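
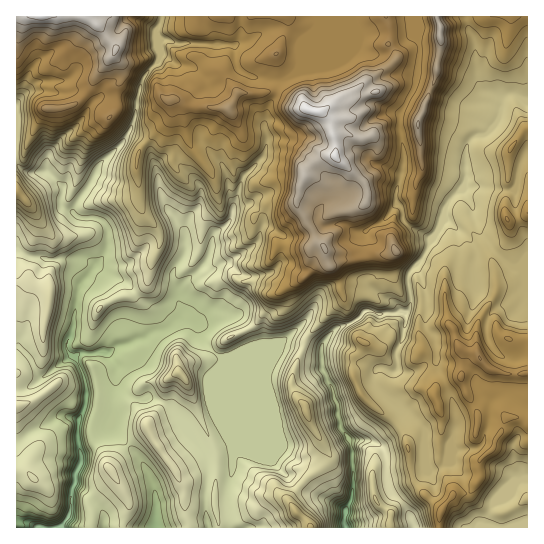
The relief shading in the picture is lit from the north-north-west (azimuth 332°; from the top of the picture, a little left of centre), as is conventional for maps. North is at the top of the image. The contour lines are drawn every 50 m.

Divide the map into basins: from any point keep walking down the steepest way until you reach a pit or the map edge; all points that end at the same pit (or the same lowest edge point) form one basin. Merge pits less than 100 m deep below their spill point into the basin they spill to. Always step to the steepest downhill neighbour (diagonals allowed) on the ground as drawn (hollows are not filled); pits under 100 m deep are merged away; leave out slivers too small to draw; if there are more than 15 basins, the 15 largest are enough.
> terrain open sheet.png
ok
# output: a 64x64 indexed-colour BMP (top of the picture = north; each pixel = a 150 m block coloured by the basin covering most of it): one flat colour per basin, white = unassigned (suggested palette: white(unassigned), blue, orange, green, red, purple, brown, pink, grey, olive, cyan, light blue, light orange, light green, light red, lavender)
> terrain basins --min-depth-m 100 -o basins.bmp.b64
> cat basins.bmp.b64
<image width="64" height="64" href="data:image/bmp;base64,Qk12CAAAAAAAAHYAAAAoAAAAQAAAAEAAAAABAAQAAAAAAAAIAAATCwAAEwsAABAAAAAAAAAA////ALR3HwAOf/8ALKAsACgn1gC9Z5QAS1aMAMJ34wB/f38AIr28AM++FwDox64AeLv/AIrfmACWmP8A1bDFABERERERERREREREERERERERERIiIiIiIREREzMzMzMzEREREREREUREREERERERERERIiIiIiIhERETMzMzMzMRERERERERREREQRERERERERIiIiIiIhERERMzMzMzMxERERERERFERERBERERERERIiIiIiIhERERETMzMzMzEREREREREUREREERERERERESIiIiIiERERERERMzMzMREREREREUREREQREREREREREiIiIiIREREREREzMzMxEREREREUREREQRERERERERERIiIiIhERERERERMzMzERERERERRERERBERERERERERESIiIiIiEREREREzMzMRERERERFERERBEREREREREREREiIiIiIhERERETMzMxERERERERRERBERERERERERERESIiIiIiEREREREzMzEREREREREUREERERERERERERESIiIiIiIRERERERMzMRERERERERFEERERERERERERERIiIiIiIhEREREREzMxERERERERERERERERERERERERIiIiIiIhERERERERMzEREREREREREREREREREREREREiIiIiIhEREREREREzMREREREREREREREREREREREREiIiIiIhERERERERERERERERERERERERERERERERERESIiIiIRERERERERERERERERERERERERERERERERERESIiIiIRERERERERERERERERERERERERERERERERERERIiIiIhEREREREREREREREREREREREREREREREREREREiIiIhERERERERERERERERERERERERERERERERERERESIiIiERERERERERERERERERERERERERERERERERERERIiIiIREREREREREREREREREREREREREREREREREREREiIiIhERERERERERERERERERERERERERERERERERERERIiIiIREREREREREREREREREREREREREREREREREREREiIiIhERERERERERERERERERERERERERERERERERERERIiIiERERERERERERERERERERERERERERERERERERERESIiEREREREREREREREREREREREREREREREREREREREREiIRERERERERERERERERERERERERERERERERERERERERIRERERERERERERERERERERERERERERERERERERERERERERERERERERERERERERERERERERERERERERERERERERERERERERERERERERERERERERERERERERERERERERERERERERERERERERERERERERERERERERERERERERERERERERERERERERERERERERERERERERERERERERERERERERERERERERERERERERERERERERERERERERERERERERERERERERERERERERERERERERERERERERERERERERERERERERERERERERERERERERERERERERERERERERERERERERERERERERERERERERERERERERERERERERERERERERERERERERERERERERERERERERERERERERERERERERERERERERERERERERERERERERERERERERERERERERERERERERERERERERERERERERERERERERERERERERERERERERERERERERERERERERERERERERERERERERERERERERERERERERERERERERERERERERERERERERERERERERERERERERERERERERERERERERERERERERERERERERERERERERERERERERERERERERERERERERERERERERERERERERERERERERERERERERERERERERERERERERERERERERERERERERERERERERERERERERERERERERERERERERERERERERERERERERERERERERERERERERERERERERERERERERERERERERERERERERERERERERERERERERERERERERERERERERERERERERERERERERERERERERERERERERERERERERERERERERERERERERERERERERERERERERERERERERERERERERERERERERERERERERERERERERERERERERERERERERERERERERERERERERERERERERERERERERERERERERERERERERERERERERERERERERERERERERERERERERERERERERERERERERERERERERERERERERERERERERERERERERERERERERERERERERERERERERERERERERERERERERERERERERERERERERERERERERERERERERERERERERERERERERERERERERERERERERERERERERERERERERERERERERERERERERERERERERERERERERERERERERERERERERERERERERERERERERERERERERERERERERERERERERERERERERERERERERERERERERERERERERERERERERERERERERERERERERERERERERERERERERERERERERERERERERERERERERERERERERERERERERERERERERERERERERERERERERERERERERERERERERERERERERERERERERERERERERERERERERERERERERERERERERERERERERERERERERERERERERERERERERER"/>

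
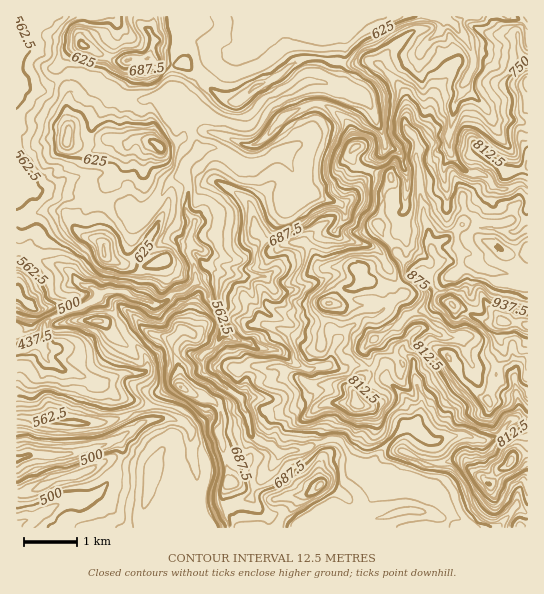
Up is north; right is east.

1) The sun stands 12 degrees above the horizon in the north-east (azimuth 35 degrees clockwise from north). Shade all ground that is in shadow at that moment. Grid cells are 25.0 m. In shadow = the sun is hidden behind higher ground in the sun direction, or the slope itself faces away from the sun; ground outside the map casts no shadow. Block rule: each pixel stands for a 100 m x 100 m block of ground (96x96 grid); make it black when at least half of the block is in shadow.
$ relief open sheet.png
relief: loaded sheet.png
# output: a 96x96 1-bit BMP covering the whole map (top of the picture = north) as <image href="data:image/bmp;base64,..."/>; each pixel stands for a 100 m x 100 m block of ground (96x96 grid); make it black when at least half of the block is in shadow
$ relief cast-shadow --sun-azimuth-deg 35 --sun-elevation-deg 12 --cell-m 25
<image width="96" height="96" href="data:image/bmp;base64,Qk2+BAAAAAAAAD4AAAAoAAAAYAAAAGAAAAABAAEAAAAAAIAEAAATCwAAEwsAAAIAAAAAAAAA////AAAAAAAAAAAAPwAAAAAAP8AAAAAAPwAAAAAAf8AAAAAAPgAAAAAAf8AAAAAAHgAAAAAAf8AAAAAAHAAAAAAA/8AAAAAAHAAAAAAA/8AAAAAAHAAAAAAA/4AAAAAAPAAAAAAA/4AAAAAAPgAAAAAA/wAAAAAAPgAAAAAf/AAAAAAAfgAAAAB/+AAAAAAAfgAAAAP/8AAAAAAAfgAAAAPgAAAAAAAAfgAAAAOAAAAAAAAAfABAAAAAAAA/+AAAfABAHAAAAAB//wAA/AYQfgAAP4B//4AD+AwcfgAAf8AwA4D/+AgOf8AAf8AAAAH/8BgPf+AAf4AAAAD/+BgCf+AAf4AAAAD//BgAf8AAeB8AAAB/6BgAPgAAfwMAAAB/wAAAAAAA/wMAAAA/gHgAAAAD/AIAAAA/AfwAAAAL+AIAAAA8A9gAAAED8AIAAAB4D8AAAAAf4AIAAAD4H4AAAAAf4AAAAA/wHgAAAAA/wAAAAA/wEAAGAAA/gAAAAAP4AAAEAcA/gAAAAAP4AAAIAYA/AAAAAAP48Af4ABA8AADAfgfwAH/gAAAAAwDH/wfAA/wAAAAAH4bH/weAA+wAAAAH//f//w4AA8AAAAAP//L8PAwAA4AAAAAP/gD/ABgAAwABwAAPyAD/wBAABgAB4AAHwADA8ABABgAAwAADgAAAFwHwDAAAAAAAAAAAA//4DAAAAAB4AAAAD//uGAAAAAD8AAAAH//jGABAAAH4AAAAH//AYAAAAAHwAAAAP/wAcAwAAAHAAAAAP/AAcAAAAAOAAAAAP4AAYAAAAAcAAAAAPwAAQAAAAAcAAAAAfwAAAAAAAA4AAAAAfgAAMAAAAHwAAAAAfAAAYAAAA/gAAAAAIAAAQAAAB/AAAAAAAAAAAAAAAAAAAAAAAAAAAAAAAEAAAAAAAAAAAAAAAAAAAAAAAAAAAAAAAAAAAAAAAAAAAAAAAAAAAAAAAAAAAAAAAAAAAAAAAAAAAAAAGGAAAAAAAAAAAAAA+GAAAAAAAAAAAAAA+AAAAAAAAAAAAAAAcABgAHAAAAAAAAAAeABgAMAAAAAAAAAAcABgC8AAAAAAAAAAMADgH4AAAAAgAAAAAADgOAAAAABwAAAAAADAMAAAAAAgAHgAAA/AYAAAAAAAAOAAAA/AAAQAAAAAAAAAAA/AAAAAAAAAAAAAAA/AAAAAAAAAAAAAAA+AAAAAAAAAAAAAAA8AAAAAAAAAAAAAEA4AAAAAAAAAAYAAIA4AAAAAAAAAA4AAAAwAAAAAAAAABgAAABwAAAAAAAAAAAAAADwAAAAAAAAAAAAAAP4AAAAAAEeAAAAAAfwAAAAAAP+AAAAAA/wAAAAAAP9AAAAAA/gAAAAAD/4AAAAAA/AAAAAAP/gAAAAAAcAAAAAAf4AAAAAAAAAAAAAAfgAAAAAAAAAAAAAAOAAAAAAAAAAAAAAAAAAAAAAAAAAAAAAAAAAAAAAAAAAAAAAAAAEAAAAAAAAADgAAAAIAAAAAAAAADAAAAAAAAAAAAAAAAAAAAAAAAAAAAAAAAAA="/>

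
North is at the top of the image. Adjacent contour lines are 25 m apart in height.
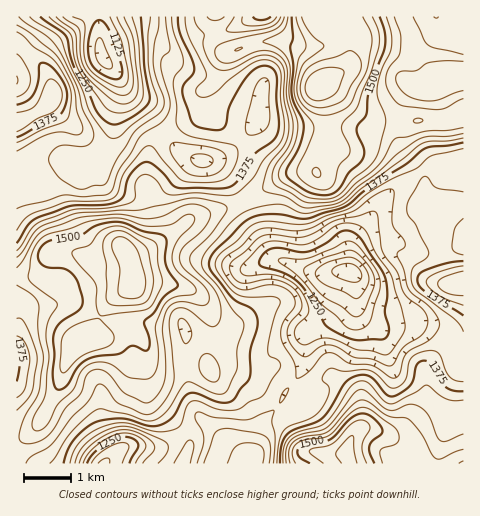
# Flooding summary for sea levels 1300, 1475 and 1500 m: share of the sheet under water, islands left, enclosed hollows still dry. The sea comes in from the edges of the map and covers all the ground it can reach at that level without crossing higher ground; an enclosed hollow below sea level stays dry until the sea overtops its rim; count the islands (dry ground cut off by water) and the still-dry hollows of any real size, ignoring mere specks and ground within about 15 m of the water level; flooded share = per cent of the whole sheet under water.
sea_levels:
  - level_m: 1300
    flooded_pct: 9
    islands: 0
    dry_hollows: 1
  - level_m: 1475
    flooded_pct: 80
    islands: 1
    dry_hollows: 0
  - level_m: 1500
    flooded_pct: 86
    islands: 1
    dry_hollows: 0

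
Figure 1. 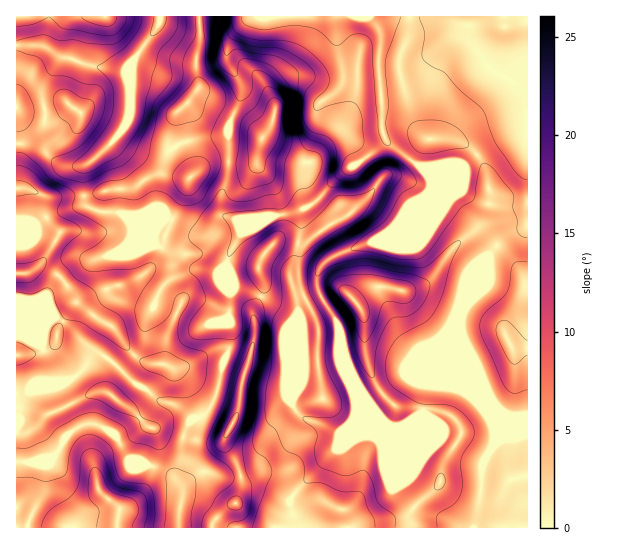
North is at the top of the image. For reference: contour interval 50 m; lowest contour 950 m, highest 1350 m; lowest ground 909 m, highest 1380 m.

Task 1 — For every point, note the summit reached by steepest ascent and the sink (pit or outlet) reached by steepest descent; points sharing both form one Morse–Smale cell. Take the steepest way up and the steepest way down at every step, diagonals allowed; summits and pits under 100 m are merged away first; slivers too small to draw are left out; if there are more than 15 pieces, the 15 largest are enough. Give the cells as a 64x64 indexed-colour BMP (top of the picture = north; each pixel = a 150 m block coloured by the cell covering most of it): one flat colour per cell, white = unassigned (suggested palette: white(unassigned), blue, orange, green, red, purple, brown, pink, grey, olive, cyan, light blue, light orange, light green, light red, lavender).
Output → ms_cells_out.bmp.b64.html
<image width="64" height="64" href="data:image/bmp;base64,Qk12CAAAAAAAAHYAAAAoAAAAQAAAAEAAAAABAAQAAAAAAAAIAAATCwAAEwsAABAAAAAAAAAA////ALR3HwAOf/8ALKAsACgn1gC9Z5QAS1aMAMJ34wB/f38AIr28AM++FwDox64AeLv/AIrfmACWmP8A1bDFAIiIiIiIiIiIiIhEREREREREQiIiIiIiIiIiIiIiIiIiiIiIiIiIiIiIiERERERERERCIiIiIiIiIiIiIiIiIiKIiIiIiIiIiIiIhERERERERCIiIiIiIiIiIiIiIiIiIoiIiIiIiIiIiIiEREREREREIiIiIiIiIiIiIiIiIiIiiIiIiIiIiIiIiIRERERERERCIiIiIiIiIiIiIiIiIiKIiIiIiIiIiIiIREREREREREQiIiIiIiIiIiIiIiIiIoiIiIiIiIiIiIhEREREREREREIiIiIiIiIiIiIiIiIiiIiIiIiIiIiIEURERERERERERCIiIiIiIiIiIiIiIiIRGIiIiIiIERERFEREREREREREQiIiIiIiIiIiIiIiIhERGIiIiIgREREUREREREREREREIiIiIiIiIiIiIiIiERERiIiIgRERERRERERERERERERCIiIiIiIiIiIiIiIRERGIiIgRERERFERERERERERERERCIiIiIiIiIiIiIhERERGIgREREREURERERERERERBEURCIiIiIiIiIiIiERERERERERERERFEREREREREQREREREzMyIiIiIiIiIRERERERERERERERFEREREREEREREREzMzMiIiIiIiIhEREREREREREREREUREREREQREREREzMzMyIiIiMiIiERERERERERERERERFERERERBERERETMzMzIiIiMyIiIREREREREREREREREUREREREERERETMzMzMiIjMyIiIhERERERERERERERERREREREQRERETMzMzMzMzMzIiIiEREREREREREREREREURERERBERERMzMzMzMzMzIiIiIRERERERERERERERERREREREERERMzMzMzMzMzMiIiIhERERERERERERERERFEREREQREREzMzMzMzMzMyIiIiERERERERERERERERERRERERBERETMzMzMzMzMyIiIiIRERERERERERERERERFEREREERERMzMzMzMzMzIiIiIhEREREREREREREREREUREREQRERMzMzMzMzMzMiIiIiERERERERERERERERERRERERBEREzMzMzMzMzMyIiIiIRERERERERERERERERFEREREERETMzMzMzMzMzIiIiIhEREREREREREREREREUREREERETMzMzMzMzMzMiIiIiERERERERERERERERERREQRERETMzMzMzMzMzMzIiIiIRERERERERERERERERFEERERERMzMzMzMzMzMzMiIiIhEREREREREREREREREREREREREzMzMzMzMzMzMzIiIiERERERERERERERERERERERERETMzMzMzMzMzMzMiIiIRERERERERERERERERERERERERMzMzMzMzMzMzMyIiIhERERERERERERERERERERERERETMzMzMzMzMzMzMiIiERERERERERERERERERERERERERETMzMzMzMzMzMyIiIRERERERERERERERERERERERERERERMzMzMzMzMzMiIhERERERERERERERERERERERERERERERMzMzMzMzMzMiERERERERERF3ERF3cRERERERERERERETMzMzMzMzMzMRERERERERF3dxd3d3EREREREREREREREzMzMzMzMzMxEREREREXd3d3d3d3dVVVVVURERERERERMzMzMzMzMzERERERd3d3d3d3d3d1VVVVVVURERERERETMzMzMxEREREWZhF3d3d3d3d3d3VVVVVVVVEREREREREzMzMRERERZmZmaZmZl3d3d3d3dVVVVVVVERERERERERMzERERERZmZmZpmZmZl3d3d3d1VVVVVVERERERERERERERERERFmZmZmmZmZmZmZmXd3VVVVVVUREREREREREREREREREWZmZmZpmZmZmZmXd3dVVVVVVRERERERERERERERERERZmZmZmaZmZmZmXd3d3VVVVVVERERERERERERERERERFmZmZmZmmZmZmXd3d3dVVVVVVREREREREREREREREREWZmZmZmZpmZmZd3d3d1VVVVVVERERERERERERERERERZmZmZmZmaZmZl3d3d1VVVVVVURERERERERERERERERFmZmZmZmZmmZmZd3d3dVVVVVVVEREREREREREREREREWZmZmZmZmaZmZl3d3d1VVVVVVURERERERERERERERERZmZmZmZmZpmZmZd3d3dVVVVVVRERERERERERERERERFmZmZmZmZmmZmZmXd3d1VVVVVVEREREREREREREREREWZmZmZmZmaZmZmZd3d3VVVVVVVVERERERERERERERERZmZmZmZmZpmZmZmXd3dVVVVVVVVRERERERERERERERFmZmZmZmZmmZmZmZd3d1VVVVVVVVEREREREREREREREWZmZmZmaqqZmZmZd3d1VVVVVVVVURERERERERERERERZmZmaqqqqqmZmZl3d1VVVVVVVVVRERERERERERERERFmZmqqqqqqqZmZmZd3VVVVVVVVVREREREREREREREREaqqqqqqqqqqmZmZl3d1VVVVVVVVERERERERERERERERqqqqqqqqqqqpmZmXd3VVVVVVVVURERERERERERERERGqqqqqqqqqqqqZmZd3d1VVVVVVVREREREREREREREREaqqqqqqqqqqqpmZl3d3dVVVVVVVERERERERERERERER"/>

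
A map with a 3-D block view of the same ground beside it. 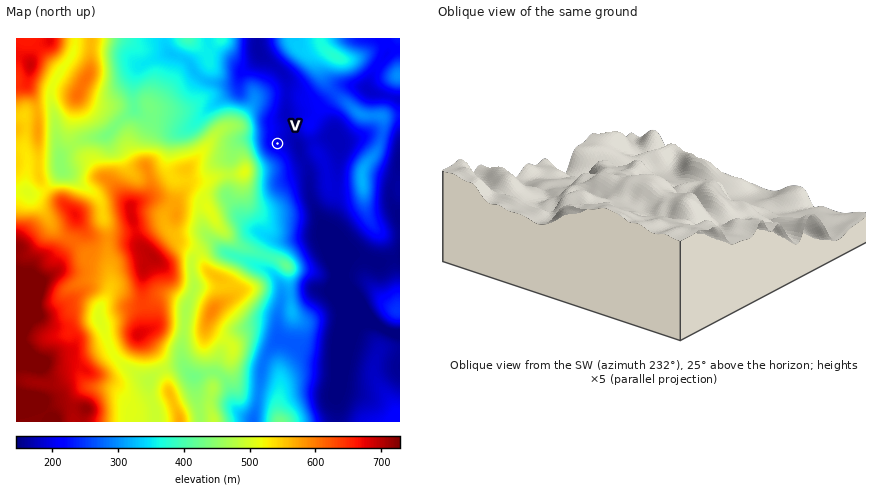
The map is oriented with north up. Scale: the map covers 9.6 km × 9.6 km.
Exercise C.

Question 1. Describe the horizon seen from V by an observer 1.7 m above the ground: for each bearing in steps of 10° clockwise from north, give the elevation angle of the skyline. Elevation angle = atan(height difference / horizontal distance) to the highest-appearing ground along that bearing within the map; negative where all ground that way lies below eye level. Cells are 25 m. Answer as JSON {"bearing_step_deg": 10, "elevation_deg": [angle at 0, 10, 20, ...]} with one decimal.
{"bearing_step_deg": 10, "elevation_deg": [1.6, 3.2, 3.4, 3.9, 3.5, 1.8, 2.3, 2.6, 1.8, 1.8, 2.6, 3.0, 2.5, 0.9, 0.7, 2.0, 3.6, 5.2, 6.7, 8.0, 9.5, 12.0, 15.6, 17.7, 17.8, 17.3, 16.6, 15.5, 14.6, 14.6, 13.9, 10.6, 7.1, 5.3, 4.1, 2.6]}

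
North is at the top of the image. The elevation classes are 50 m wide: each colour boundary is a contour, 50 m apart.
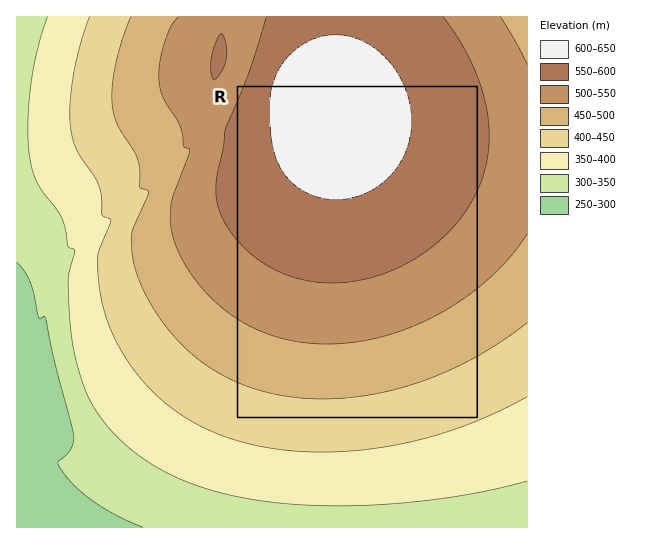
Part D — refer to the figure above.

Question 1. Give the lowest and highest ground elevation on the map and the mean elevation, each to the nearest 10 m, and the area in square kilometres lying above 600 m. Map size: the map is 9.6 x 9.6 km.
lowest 250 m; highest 620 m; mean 460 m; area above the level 6.6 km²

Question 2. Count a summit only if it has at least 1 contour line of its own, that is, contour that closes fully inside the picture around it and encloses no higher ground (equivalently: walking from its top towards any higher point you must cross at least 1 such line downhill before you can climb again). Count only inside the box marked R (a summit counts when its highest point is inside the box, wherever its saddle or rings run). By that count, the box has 1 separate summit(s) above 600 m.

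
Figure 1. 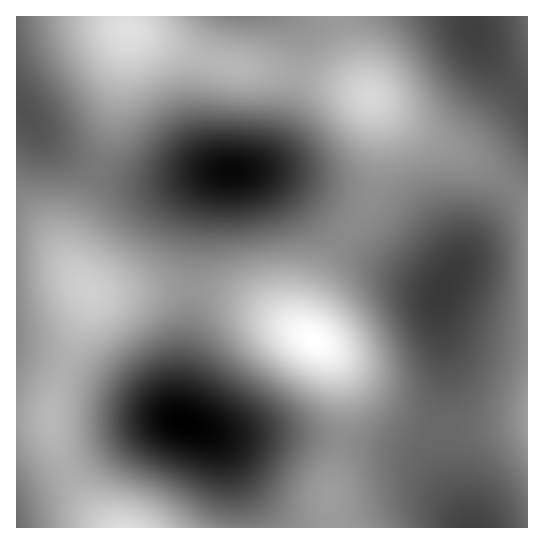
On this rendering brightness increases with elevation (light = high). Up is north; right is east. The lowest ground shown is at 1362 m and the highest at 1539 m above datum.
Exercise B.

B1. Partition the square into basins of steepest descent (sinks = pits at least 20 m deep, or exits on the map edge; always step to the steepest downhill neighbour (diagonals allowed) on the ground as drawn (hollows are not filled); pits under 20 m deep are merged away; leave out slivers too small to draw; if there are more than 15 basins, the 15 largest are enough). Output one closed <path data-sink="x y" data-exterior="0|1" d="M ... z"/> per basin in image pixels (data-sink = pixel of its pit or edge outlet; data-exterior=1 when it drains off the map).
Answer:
<path data-sink="185 423" data-exterior="0" d="M30 249l-14 1 0 167 33 0 3 2 3 23 13 32 20 31 21 22 228 0-6-21-2-13 14-59 0-45-6-20-5-11-14-15-63-36-44-15-17-3-47 0-26 4-27 0-5-2-28-31-10-5z"/><path data-sink="231 171" data-exterior="0" d="M130 31l-2 0-11 71-10 44-30 67-6 20-2 22 6 16 13 19 6 3 27 0 26-4 47 0 33 7 34 13 46 27-2-22 12-36 19-31 27-33 10-24 6-27 0-40-8-26-17-8-37-10-99-16-41-14z"/><path data-sink="443 290" data-exterior="0" d="M373 99l6 24 0 40-6 27-10 24-27 33-19 31-12 36 2 20 16 13 51 53 19 13 18 10 32 8 18 0 66-8 1-222-23-20-30-20-66-34-22-15z"/><path data-sink="474 30" data-exterior="0" d="M527 16l-188 0 0 2 21 61 8 15 13 13 41 28 53 26 52 39z"/><path data-sink="471 527" data-exterior="1" d="M330 353l10 24 4 25-3 41-12 50 2 13 7 22 190-1-1-104-66 8-27-2-23-6-18-10-19-13z"/><path data-sink="25 113" data-exterior="0" d="M125 16l-109 1 0 232 22 2 13 4 10 5 16 16-8-21 0-16 8-26 24-52 12-39 15-85z"/><path data-sink="17 527" data-exterior="1" d="M49 417l-33 1 0 109 94 1-22-23-20-31-13-32-3-23z"/>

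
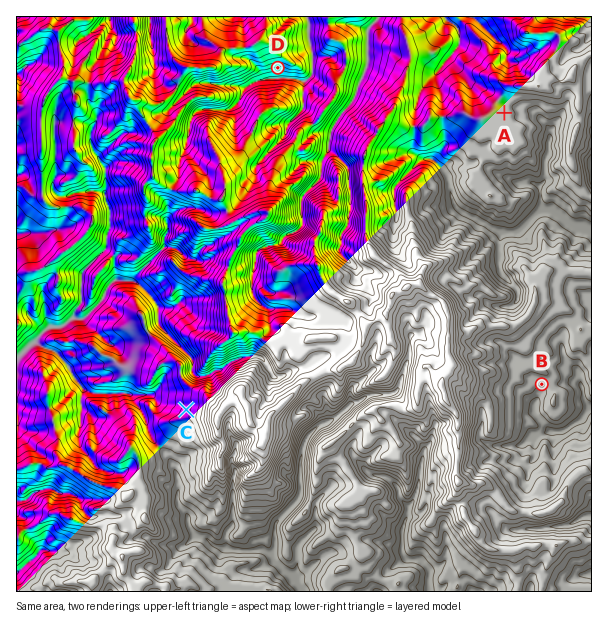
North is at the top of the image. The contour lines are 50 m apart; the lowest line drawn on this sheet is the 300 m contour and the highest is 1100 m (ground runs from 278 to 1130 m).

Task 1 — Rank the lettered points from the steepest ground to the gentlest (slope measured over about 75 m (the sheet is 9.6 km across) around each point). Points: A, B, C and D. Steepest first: D C B A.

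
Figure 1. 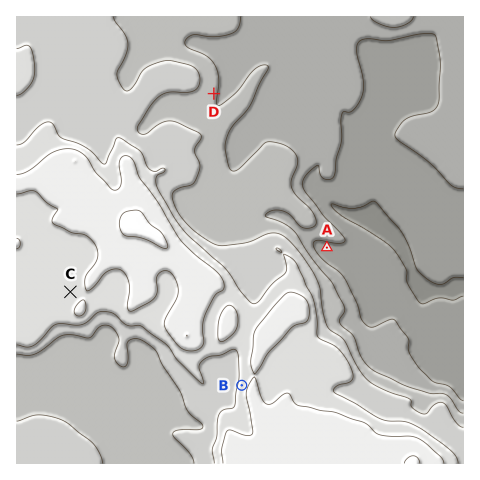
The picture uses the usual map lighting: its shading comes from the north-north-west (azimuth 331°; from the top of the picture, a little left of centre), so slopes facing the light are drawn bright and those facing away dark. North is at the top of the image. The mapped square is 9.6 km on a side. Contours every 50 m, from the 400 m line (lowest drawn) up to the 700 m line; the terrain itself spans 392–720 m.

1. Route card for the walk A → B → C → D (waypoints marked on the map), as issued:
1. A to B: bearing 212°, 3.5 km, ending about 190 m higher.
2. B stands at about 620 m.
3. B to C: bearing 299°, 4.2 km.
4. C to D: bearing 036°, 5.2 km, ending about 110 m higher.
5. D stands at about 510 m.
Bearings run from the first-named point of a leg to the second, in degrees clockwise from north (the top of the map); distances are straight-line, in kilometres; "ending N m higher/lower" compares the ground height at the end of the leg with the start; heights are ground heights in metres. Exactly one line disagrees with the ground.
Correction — Line 4: it should read "ending about 110 m lower".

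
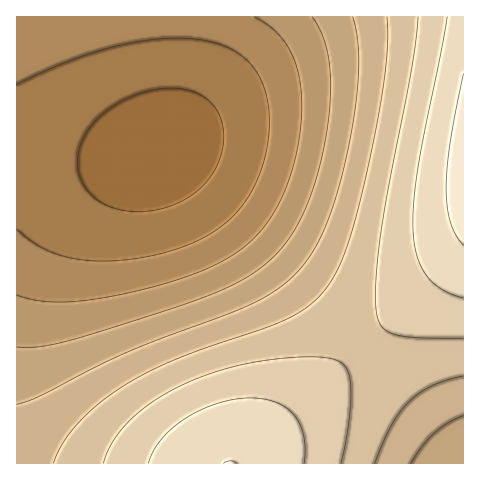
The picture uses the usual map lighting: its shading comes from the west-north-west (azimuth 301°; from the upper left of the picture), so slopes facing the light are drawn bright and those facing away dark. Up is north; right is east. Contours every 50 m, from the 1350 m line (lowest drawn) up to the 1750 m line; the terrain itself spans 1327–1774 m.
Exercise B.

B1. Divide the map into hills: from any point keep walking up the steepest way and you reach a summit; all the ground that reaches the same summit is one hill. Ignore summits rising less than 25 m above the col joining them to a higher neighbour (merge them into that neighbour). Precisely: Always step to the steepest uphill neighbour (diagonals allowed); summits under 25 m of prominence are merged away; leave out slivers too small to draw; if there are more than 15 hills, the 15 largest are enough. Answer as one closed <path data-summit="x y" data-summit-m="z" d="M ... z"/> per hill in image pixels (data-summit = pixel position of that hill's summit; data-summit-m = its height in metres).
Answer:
<path data-summit="463 172" data-summit-m="1774" d="M463 16l-446 0-1 142 95 3 27-4 21-7 10 5 89 84 95 96 75 82 35 47z"/><path data-summit="230 463" data-summit-m="1750" d="M161 150l-23 7-27 4-95-2 0 304 446 1-7-13-27-34-75-82-149-149-30-28z"/>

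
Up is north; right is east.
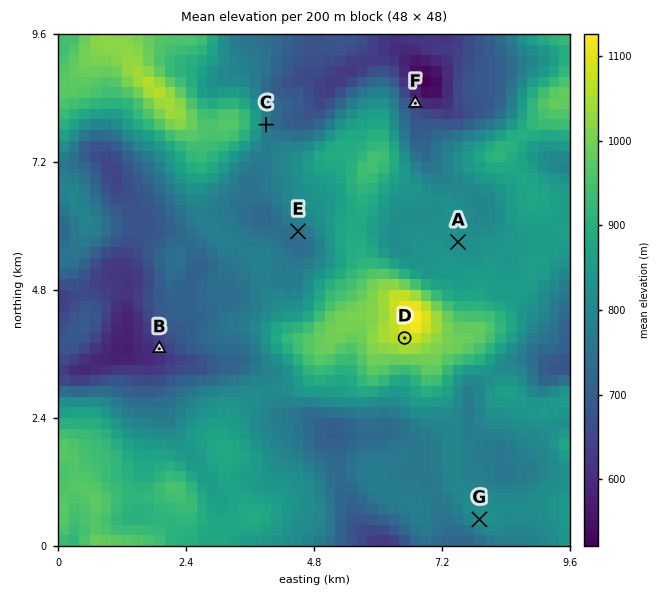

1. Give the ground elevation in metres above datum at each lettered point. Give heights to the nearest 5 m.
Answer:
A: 825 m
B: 620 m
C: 775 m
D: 1085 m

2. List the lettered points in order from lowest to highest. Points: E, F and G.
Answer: F E G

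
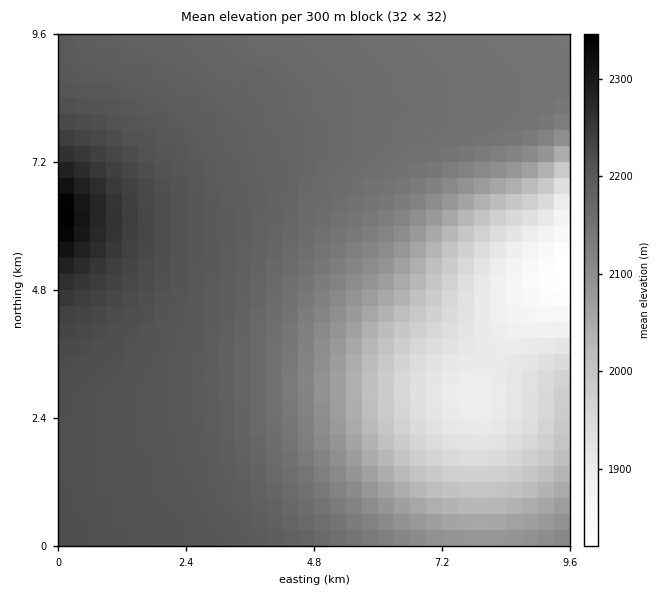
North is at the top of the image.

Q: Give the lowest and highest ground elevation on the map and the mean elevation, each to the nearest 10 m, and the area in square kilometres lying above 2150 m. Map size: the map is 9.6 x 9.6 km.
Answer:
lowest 1820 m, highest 2370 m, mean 2120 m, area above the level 53.6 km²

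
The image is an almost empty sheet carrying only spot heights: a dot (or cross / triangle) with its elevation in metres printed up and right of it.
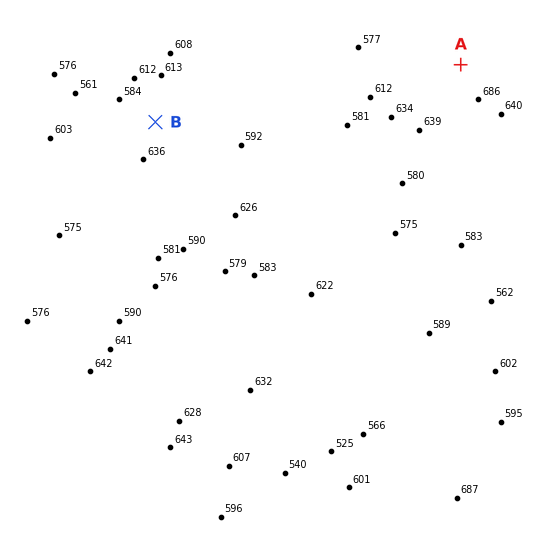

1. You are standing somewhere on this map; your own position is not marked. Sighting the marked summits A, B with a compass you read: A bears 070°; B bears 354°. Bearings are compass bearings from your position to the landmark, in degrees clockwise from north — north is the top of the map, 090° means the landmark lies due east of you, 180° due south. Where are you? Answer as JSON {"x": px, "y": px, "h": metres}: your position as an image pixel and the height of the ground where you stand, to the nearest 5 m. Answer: {"x": 161, "y": 174, "h": 625}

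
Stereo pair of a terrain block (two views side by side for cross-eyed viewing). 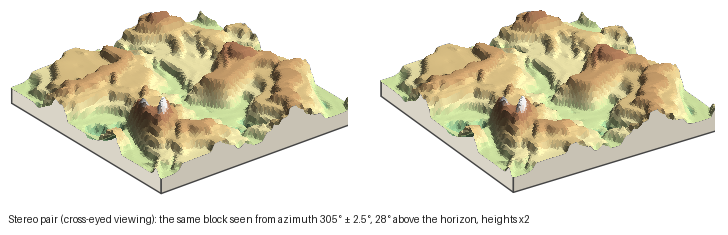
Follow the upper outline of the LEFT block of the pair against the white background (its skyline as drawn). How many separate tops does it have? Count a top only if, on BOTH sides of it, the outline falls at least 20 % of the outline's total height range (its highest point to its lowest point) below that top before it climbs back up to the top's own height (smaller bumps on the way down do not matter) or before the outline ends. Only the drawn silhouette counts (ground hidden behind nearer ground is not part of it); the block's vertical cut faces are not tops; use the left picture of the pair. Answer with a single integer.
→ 1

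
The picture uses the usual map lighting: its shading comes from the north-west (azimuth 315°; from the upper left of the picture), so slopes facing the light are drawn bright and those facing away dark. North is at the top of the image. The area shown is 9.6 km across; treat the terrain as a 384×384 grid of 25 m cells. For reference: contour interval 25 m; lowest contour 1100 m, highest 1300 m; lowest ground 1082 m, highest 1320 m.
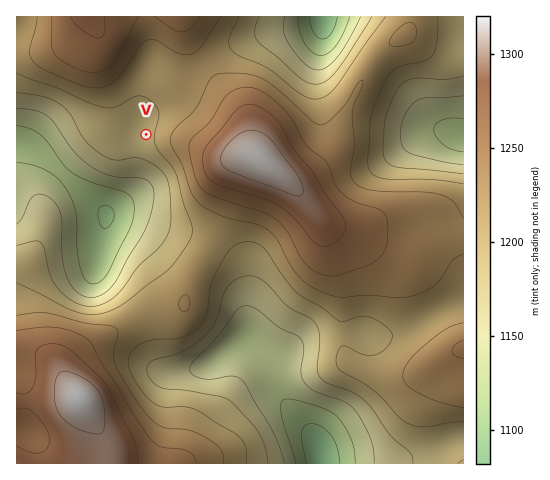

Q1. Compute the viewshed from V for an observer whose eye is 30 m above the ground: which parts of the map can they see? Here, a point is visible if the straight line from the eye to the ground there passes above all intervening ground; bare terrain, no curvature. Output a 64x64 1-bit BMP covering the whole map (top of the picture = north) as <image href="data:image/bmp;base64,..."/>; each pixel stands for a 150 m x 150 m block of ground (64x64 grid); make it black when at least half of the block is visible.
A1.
<image width="64" height="64" href="data:image/bmp;base64,Qk0+AgAAAAAAAD4AAAAoAAAAQAAAAEAAAAABAAEAAAAAAAACAAATCwAAEwsAAAIAAAAAAAAA////AAAAAAAAAB/AAAAAAAAAf/gAAAAAAAH/8AAAAAAAA//gAAAAAAAH/8AAAAAAAAf/AAAAAAAAB/gAAAAAAAAP8AAAAAAAAA/gAAAAAAAAP8AAAAAAAAD/gAAAAAAAAf8AAAAAAAAD/gAAAAAAAAP+AAAAAAAAB/wAAAAAAAAP/AAAAAAAAB/4AAAAAAAA//wAAAAAAAD//gAAAAAAAP//AAAAAAAA///AAAAAAAD///AAAAAAAP///gAAAAAA////gAAAAAD///+AAAAAAP///4AAAAAA////wAAAAAD////AAAAAAP///+AAAAAA////4AAAAAD////wAAAAAP////AAAAAA////8AAAAAD////gAAAAAP///8AAAAAAP///wAAAAAA/8/+AAAAAAP/B/8AAAAAA/4D/wAAAAAD+AP/AAAAAAPwA/+AAAAAA+AH/8AAAAADgA//wAAAAAIAH//gAAAAAAA///AAAAAAAH//+AAAAAAAf//4AAAAAAD///gAAAAAAP///AAAAAAA///8AAAAAgH///wAAAAD7///+AAAAAP////4AAAAA/////AAAAAD////4AAAAAP////AAAAAAH///4AAAAAAAP//gAAAAAAAf/+AAAAAAAA//4AAAAAAAB//gAAAAAAAD/+AAAAAAAAH/8AAAAAAAAP+AAAAAAA=="/>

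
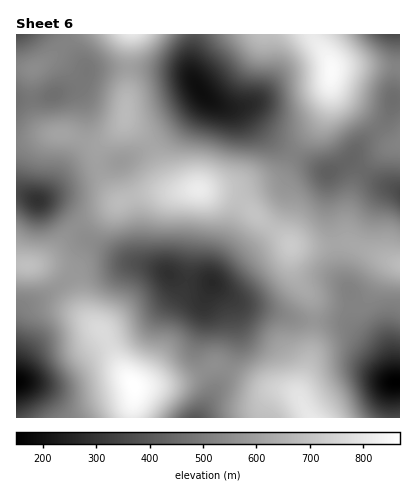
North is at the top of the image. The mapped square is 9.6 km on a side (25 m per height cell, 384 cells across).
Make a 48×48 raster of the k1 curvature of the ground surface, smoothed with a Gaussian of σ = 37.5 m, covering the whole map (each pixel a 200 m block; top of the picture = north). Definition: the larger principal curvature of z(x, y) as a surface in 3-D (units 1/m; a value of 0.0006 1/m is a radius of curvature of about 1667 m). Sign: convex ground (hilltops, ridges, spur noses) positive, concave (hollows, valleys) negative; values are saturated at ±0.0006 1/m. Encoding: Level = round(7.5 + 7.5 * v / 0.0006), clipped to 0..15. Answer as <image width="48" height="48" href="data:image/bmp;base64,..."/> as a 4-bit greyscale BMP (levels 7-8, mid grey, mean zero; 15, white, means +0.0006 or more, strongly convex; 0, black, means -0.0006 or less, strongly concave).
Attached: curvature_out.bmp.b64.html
<image width="48" height="48" href="data:image/bmp;base64,Qk32BAAAAAAAAHYAAAAoAAAAMAAAADAAAAABAAQAAAAAAIAEAAATCwAAEwsAABAAAAAAAAAAAAAAABEREQAiIiIAMzMzAERERABVVVUAZmZmAHd3dwCIiIgAmZmZAKqqqgC7u7sAzMzMAN3d3QDu7u4A////AJq87u27vN//7Lhnib3dzLmJv/673admiZmrzd3Lq77//tqZmru7zbiJz/ya3admeFVomquqmb7+7v7du6mZvcqr7+qb7qZURTNGeImZiL7t3///65h4rd3u7tqb3ZUgEzM1aJqpic/+7////IiJrN7u3dqry5YgEiI0aKu5m///7dzN3bq7zMuqrOy6qpdTImZ4ms3Kvf/8u7l4rd3cuauXi+7Kmah2Zpq83d26vv/Ji8pmjO7bh5unet/amqqaqZmru825vv+matyJvN25d5y4id/cu8uqmXiIeL3Kvv2Wad7My6uoeK3Kqs7bvMuYd3mHZ63L3v2WeL3bqHqXeK3ah73Jmsynd7upmb3u7uyHeKy4ZGmWZ53ad6y3eby5mt7d3e///t2nd4qoQ2mWVXzaeLy3aKzLzbu83v/+297ZdmiYVGmWQ2rLic25mazLu3d4rN3cqa3sh1aZZ4iXU2m7q+7KmJqpd3eImqvLl3vdqHiqiHeYZWm7zv25dnmph5mqqZrMp2jMqHerlkV5hnrN7tuXVWiqmd3duYnNp2aslkWcpSNoiavN3KiHZVeavP//25nNt1WLlTScpiNYq7u925d3d3ms7///26q9t0R5ljSLpkWLzLq965eJmrze/8ze2oid2WRol1WKmHi8ypmt7Lu7vM3czKqc24eL24VXmHeImZq7qInO7dzMu8y6qsus/rd5zad4moiIiJqpiKzu3MuqqruprO3N//uJzcmZmqh3eJqZmt/ty6mZm7qaztqZz/67ztuqqrmHeruqvv/am5iJrLqr36Qjff7Lzu3Lu8upm9zM3/2ni5iZrbma3pIAOcyqve7czd7dzu3Lz+l2i6mZrcmJvZQASKqZvN7t3e////26vbZVnbmIrtlnm6c0eZmbzLzd3d7//+25rKZWvrdmndp2eZqJupms25iqu7ze/+3MvKmJzZQ0jNuXeJvMypm9yXVomaq8zd3u7ty6zIQUiry5d7vLmInNuFVomZqru7ze7uy6zJVGmIvcqrqqh4q7qGV4mqqru6u7vMuqzLh5qGnN3Lqrqau6uoeJq7u7uqmYiqqazcurp2es3bvN3d26vLmqvNzLqph2eaqqvN3cllervLzf//27zdu8ze3KmIhmaJq7u979lmiqmZve/+yqve3MzdypdndlV5q7ur7/t4q6iIvLqrqIm+/bzduGRWdmZmiruq3/yrzKh4u4aKl2eu/svMlkNGd3djSKu7z/7N25dounVplmee/8zLhVRWeZhSFYu83//cuXVYy3Rolmee/9zKdVZnirpiJXm97//KhlRIzHZ5l3it/+3JVFZ3isyFaJqs7/+5hlVazKmamHeM/u7JQ0Vnet64mqmK7//LqZmu7tuqhlR87u7ZQjVmZ77ruoZp7/7e7u7v7+yodlSL3d7JQ0VnZoztuXV7//7v///8zeyph2ac7u3JVWeId4vtuoee//7u//7Zm93KmIit/+3JZniaqqzty6rf//3LqqqYm97cupq9//25dnibzd3sqqv//szKh3iA=="/>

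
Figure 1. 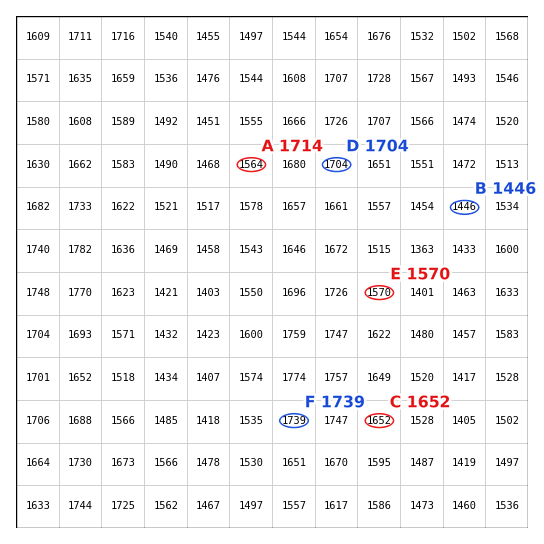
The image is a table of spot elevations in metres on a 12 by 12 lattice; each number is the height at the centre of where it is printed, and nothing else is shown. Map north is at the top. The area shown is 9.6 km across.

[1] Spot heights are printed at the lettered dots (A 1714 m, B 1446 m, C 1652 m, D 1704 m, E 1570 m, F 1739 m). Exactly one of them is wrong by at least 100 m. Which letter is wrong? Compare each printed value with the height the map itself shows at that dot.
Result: A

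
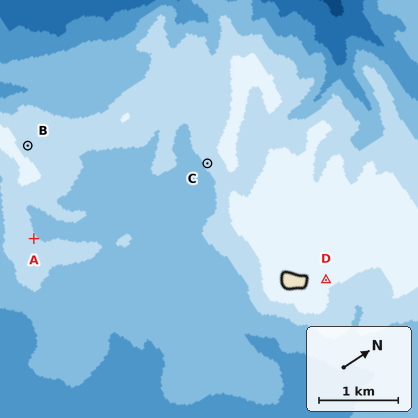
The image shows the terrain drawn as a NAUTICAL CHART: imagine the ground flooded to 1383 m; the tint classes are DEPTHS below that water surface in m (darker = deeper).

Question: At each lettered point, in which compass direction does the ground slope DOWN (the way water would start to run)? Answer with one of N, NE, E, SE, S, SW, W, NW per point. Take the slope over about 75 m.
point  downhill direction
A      N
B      N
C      S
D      E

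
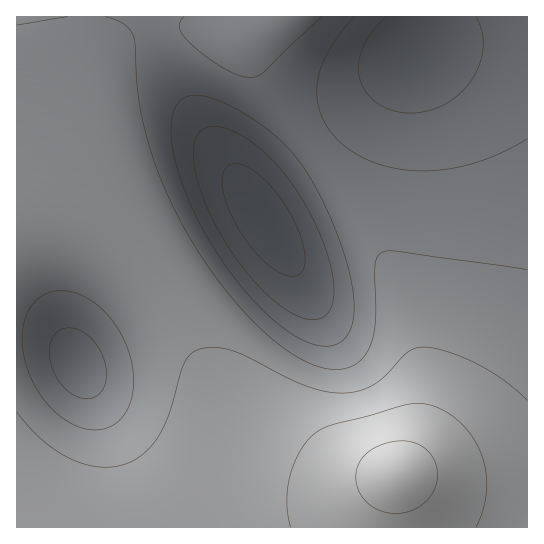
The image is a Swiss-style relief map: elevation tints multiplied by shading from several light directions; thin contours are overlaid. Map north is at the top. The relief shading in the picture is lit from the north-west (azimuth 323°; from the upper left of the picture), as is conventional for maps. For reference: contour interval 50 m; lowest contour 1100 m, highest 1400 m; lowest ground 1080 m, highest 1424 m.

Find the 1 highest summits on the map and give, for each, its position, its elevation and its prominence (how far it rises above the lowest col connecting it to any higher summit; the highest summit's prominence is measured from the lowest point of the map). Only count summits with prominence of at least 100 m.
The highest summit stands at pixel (398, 474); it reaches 1424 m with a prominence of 344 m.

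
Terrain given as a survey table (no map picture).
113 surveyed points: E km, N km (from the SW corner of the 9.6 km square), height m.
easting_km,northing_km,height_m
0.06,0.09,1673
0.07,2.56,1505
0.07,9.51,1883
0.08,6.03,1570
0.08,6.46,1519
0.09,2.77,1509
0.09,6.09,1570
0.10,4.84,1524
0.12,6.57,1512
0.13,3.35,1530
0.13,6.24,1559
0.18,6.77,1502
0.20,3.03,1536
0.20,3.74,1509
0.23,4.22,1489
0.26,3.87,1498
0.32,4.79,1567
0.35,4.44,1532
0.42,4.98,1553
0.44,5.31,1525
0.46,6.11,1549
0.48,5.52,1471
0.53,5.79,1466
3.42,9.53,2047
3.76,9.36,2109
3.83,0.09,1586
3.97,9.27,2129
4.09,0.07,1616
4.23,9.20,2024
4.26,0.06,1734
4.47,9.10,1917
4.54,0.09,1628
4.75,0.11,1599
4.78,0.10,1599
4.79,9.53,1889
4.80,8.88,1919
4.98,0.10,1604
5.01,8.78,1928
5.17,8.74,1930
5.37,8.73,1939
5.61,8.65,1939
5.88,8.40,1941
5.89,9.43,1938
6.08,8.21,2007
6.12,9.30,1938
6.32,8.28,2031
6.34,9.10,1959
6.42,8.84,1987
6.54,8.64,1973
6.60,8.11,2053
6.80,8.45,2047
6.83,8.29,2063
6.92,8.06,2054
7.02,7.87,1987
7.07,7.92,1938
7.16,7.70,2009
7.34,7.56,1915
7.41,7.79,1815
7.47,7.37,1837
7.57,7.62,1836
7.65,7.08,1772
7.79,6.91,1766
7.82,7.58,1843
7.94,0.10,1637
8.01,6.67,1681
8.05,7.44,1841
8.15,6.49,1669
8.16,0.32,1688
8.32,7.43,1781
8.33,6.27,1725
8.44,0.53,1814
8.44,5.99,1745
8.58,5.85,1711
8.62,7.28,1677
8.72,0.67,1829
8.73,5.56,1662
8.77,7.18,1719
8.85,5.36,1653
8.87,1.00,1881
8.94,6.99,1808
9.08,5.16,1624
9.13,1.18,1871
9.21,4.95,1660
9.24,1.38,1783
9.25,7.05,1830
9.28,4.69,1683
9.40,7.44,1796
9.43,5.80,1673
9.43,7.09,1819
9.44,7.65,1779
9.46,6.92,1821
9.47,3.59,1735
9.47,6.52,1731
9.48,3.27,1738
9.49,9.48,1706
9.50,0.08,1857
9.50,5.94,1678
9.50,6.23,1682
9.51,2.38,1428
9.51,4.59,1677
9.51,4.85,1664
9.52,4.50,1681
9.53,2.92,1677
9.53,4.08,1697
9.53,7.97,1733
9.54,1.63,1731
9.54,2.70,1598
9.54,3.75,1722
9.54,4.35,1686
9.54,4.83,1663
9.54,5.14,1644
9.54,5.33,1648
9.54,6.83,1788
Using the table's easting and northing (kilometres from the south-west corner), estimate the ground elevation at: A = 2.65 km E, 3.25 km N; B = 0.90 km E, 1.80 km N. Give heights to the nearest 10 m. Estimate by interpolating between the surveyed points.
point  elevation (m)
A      1620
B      1610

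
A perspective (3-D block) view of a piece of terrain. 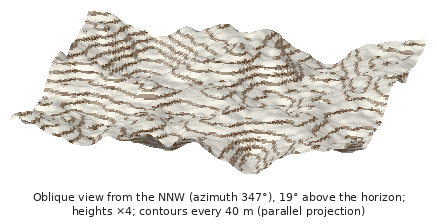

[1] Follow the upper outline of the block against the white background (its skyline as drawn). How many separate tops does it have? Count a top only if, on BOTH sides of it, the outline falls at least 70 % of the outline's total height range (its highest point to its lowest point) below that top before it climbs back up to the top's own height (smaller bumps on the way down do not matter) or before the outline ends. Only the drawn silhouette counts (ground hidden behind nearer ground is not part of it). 0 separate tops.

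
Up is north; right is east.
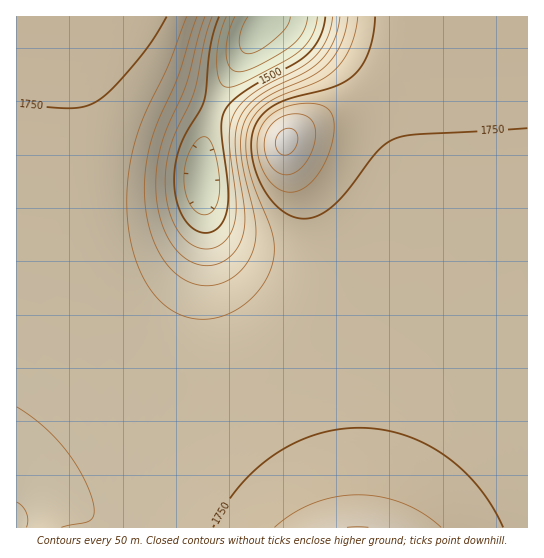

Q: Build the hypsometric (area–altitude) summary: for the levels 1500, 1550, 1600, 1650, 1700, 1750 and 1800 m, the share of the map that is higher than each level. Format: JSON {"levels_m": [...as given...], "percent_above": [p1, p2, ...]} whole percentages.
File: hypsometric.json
{"levels_m": [1500, 1550, 1600, 1650, 1700, 1750, 1800], "percent_above": [95, 93, 92, 89, 82, 24, 3]}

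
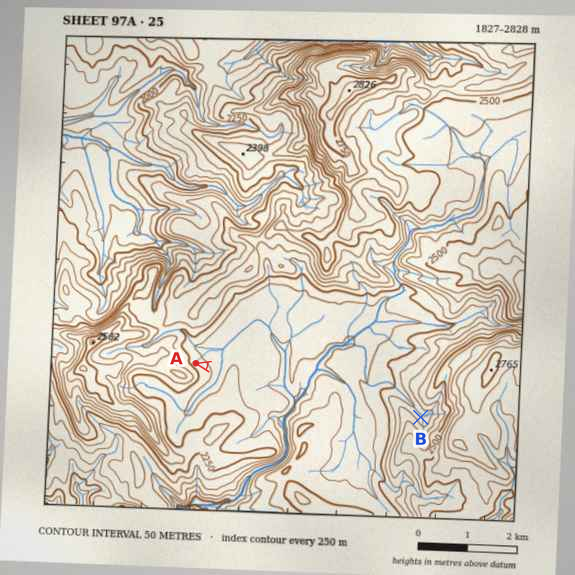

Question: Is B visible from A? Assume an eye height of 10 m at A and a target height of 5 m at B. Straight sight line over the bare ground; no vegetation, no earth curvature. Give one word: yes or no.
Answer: no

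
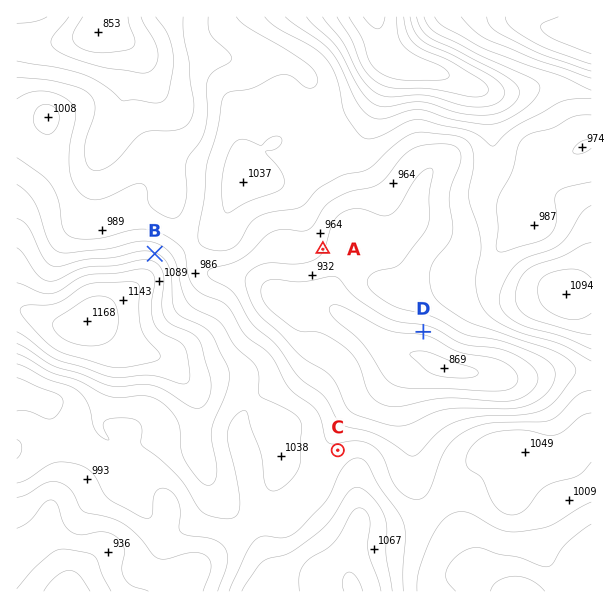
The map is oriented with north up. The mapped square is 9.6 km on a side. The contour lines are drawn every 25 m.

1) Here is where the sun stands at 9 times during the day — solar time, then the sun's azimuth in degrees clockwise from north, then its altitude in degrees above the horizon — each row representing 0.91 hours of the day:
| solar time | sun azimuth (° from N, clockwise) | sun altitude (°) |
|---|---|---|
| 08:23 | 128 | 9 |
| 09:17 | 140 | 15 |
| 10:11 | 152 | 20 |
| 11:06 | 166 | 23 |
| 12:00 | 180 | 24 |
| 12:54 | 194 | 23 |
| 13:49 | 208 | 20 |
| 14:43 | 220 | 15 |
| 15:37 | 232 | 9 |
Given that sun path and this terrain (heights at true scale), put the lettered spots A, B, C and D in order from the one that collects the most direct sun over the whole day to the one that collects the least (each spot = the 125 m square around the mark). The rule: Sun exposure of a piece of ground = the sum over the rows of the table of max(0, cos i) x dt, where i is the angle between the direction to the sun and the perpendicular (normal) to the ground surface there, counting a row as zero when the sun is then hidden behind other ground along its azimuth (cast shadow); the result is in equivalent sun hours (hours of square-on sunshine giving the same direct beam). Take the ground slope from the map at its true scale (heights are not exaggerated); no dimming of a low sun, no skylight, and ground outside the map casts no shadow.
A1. D > A > C > B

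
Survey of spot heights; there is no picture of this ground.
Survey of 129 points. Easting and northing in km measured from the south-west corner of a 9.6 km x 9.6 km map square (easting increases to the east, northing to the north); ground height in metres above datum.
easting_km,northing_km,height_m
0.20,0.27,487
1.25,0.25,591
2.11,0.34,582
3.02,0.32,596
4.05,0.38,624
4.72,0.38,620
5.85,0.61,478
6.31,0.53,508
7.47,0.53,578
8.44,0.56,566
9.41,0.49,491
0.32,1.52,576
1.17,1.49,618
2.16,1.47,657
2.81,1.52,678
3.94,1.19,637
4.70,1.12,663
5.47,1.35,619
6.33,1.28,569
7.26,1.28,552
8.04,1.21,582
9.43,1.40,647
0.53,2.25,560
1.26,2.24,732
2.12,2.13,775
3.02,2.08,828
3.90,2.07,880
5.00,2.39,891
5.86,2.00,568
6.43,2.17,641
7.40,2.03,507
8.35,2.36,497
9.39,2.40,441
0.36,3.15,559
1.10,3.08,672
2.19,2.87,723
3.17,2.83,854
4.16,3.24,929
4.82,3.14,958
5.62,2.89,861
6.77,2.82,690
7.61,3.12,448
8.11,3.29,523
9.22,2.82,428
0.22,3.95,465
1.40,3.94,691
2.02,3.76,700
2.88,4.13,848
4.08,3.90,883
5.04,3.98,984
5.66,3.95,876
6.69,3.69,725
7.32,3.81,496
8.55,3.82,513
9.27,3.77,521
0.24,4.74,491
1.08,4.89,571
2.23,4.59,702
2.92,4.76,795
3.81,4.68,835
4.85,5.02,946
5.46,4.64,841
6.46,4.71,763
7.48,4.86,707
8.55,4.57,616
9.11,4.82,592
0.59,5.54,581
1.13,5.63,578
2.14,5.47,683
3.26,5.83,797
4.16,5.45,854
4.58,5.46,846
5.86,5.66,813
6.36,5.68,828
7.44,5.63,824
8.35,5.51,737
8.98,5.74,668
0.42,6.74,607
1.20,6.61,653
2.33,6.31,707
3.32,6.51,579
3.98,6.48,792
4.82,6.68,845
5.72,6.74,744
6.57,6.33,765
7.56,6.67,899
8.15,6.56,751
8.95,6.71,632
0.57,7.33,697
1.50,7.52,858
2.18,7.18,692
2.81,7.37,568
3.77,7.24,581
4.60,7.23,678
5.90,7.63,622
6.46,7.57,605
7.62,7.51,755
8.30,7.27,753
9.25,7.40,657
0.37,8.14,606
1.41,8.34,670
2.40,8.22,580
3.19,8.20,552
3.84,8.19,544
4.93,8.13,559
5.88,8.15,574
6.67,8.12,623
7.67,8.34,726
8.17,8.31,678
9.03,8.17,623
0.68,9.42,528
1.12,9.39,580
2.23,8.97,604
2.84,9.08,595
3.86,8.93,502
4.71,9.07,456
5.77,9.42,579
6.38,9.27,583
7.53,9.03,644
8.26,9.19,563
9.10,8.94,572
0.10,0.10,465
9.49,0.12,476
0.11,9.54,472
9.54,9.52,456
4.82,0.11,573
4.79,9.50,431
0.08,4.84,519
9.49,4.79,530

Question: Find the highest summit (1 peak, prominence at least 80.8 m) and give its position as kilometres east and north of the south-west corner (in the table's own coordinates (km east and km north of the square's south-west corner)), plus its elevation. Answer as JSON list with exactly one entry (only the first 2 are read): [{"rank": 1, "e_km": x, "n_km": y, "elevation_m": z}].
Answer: [{"rank": 1, "e_km": 5.11, "n_km": 3.84, "elevation_m": 999}]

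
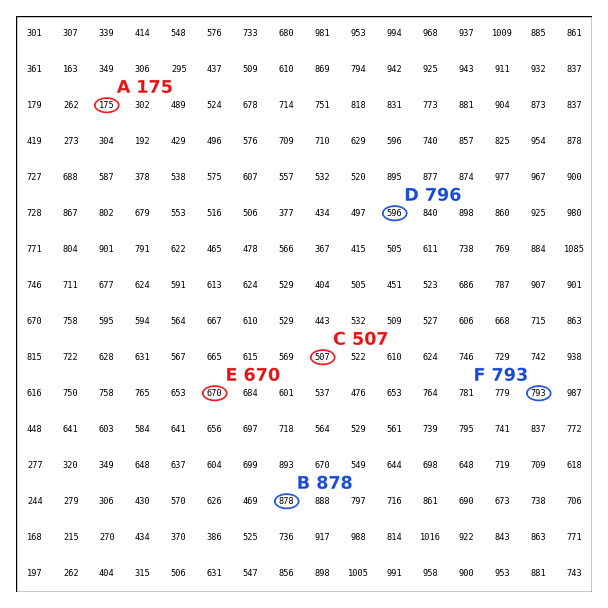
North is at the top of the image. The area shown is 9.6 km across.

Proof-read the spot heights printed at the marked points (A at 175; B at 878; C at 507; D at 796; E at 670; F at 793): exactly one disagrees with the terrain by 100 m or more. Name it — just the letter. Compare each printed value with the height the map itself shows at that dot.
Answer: D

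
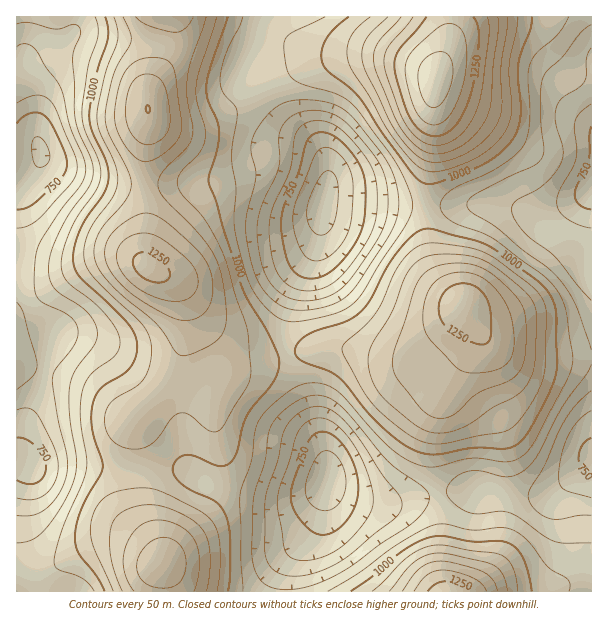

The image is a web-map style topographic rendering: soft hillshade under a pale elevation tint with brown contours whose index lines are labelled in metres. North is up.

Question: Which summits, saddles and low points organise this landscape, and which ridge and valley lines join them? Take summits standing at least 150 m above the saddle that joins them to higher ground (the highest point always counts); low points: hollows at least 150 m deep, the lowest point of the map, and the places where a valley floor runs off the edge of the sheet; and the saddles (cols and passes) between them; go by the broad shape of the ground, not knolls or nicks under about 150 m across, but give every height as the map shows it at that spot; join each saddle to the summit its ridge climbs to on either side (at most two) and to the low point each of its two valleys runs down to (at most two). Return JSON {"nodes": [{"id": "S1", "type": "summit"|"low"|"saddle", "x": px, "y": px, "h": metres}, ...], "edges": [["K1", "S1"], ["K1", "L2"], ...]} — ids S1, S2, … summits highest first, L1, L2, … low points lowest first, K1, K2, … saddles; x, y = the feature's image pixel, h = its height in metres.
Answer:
{"nodes": [
{"id": "S1", "type": "summit", "x": 435, "y": 78, "h": 1380},
{"id": "S2", "type": "summit", "x": 462, "y": 306, "h": 1290},
{"id": "S3", "type": "summit", "x": 449, "y": 591, "h": 1282},
{"id": "S4", "type": "summit", "x": 149, "y": 267, "h": 1267},
{"id": "S5", "type": "summit", "x": 162, "y": 564, "h": 1238},
{"id": "L1", "type": "low", "x": 323, "y": 204, "h": 627},
{"id": "L2", "type": "low", "x": 326, "y": 482, "h": 661},
{"id": "L3", "type": "low", "x": 41, "y": 152, "h": 693},
{"id": "L4", "type": "low", "x": 591, "y": 189, "h": 718},
{"id": "L5", "type": "low", "x": 591, "y": 461, "h": 730},
{"id": "K1", "type": "saddle", "x": 141, "y": 470, "h": 1025},
{"id": "K2", "type": "saddle", "x": 287, "y": 356, "h": 997},
{"id": "K3", "type": "saddle", "x": 216, "y": 483, "h": 983},
{"id": "K4", "type": "saddle", "x": 425, "y": 206, "h": 966},
{"id": "K5", "type": "saddle", "x": 260, "y": 29, "h": 928},
{"id": "K6", "type": "saddle", "x": 438, "y": 494, "h": 904}],
"edges": [["K1", "S4"], ["K1", "S5"], ["K1", "L1"], ["K1", "L3"], ["K2", "S2"], ["K2", "S4"], ["K2", "L1"], ["K2", "L2"], ["K3", "S4"], ["K3", "S5"], ["K3", "L1"], ["K3", "L2"], ["K4", "S1"], ["K4", "S2"], ["K4", "L1"], ["K4", "L4"], ["K5", "S1"], ["K5", "S4"], ["K5", "L1"], ["K6", "S2"], ["K6", "S3"], ["K6", "L2"], ["K6", "L5"]]}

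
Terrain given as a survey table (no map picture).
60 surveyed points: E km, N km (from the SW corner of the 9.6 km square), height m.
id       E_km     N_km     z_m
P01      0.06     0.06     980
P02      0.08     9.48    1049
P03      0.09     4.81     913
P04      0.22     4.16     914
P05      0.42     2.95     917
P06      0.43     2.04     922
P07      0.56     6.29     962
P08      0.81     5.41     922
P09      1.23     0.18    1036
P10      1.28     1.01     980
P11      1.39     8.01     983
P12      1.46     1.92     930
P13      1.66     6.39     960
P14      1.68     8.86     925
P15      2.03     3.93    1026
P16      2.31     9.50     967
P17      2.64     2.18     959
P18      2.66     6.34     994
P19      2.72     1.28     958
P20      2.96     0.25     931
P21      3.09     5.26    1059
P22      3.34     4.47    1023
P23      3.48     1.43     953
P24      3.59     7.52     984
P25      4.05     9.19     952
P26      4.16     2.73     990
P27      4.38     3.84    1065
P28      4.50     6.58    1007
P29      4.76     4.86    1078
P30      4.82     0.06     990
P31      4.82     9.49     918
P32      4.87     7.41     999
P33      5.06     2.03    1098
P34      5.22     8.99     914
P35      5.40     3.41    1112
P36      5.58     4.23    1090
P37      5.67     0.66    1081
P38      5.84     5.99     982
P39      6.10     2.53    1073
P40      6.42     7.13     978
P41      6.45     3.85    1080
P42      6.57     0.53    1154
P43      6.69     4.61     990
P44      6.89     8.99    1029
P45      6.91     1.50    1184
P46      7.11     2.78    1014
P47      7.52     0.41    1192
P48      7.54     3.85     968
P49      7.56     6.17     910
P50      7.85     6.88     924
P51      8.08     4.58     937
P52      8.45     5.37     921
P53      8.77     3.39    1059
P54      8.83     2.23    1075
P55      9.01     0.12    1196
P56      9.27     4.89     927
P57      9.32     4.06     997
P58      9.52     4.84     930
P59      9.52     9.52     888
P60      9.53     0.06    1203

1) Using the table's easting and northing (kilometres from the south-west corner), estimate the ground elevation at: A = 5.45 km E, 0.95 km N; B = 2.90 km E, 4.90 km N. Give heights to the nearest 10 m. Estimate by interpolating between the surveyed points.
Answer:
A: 1070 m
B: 1050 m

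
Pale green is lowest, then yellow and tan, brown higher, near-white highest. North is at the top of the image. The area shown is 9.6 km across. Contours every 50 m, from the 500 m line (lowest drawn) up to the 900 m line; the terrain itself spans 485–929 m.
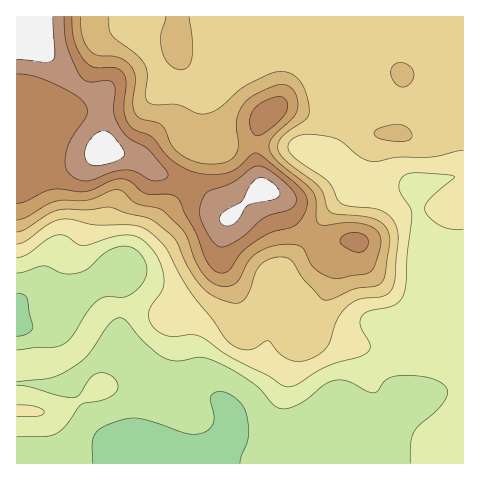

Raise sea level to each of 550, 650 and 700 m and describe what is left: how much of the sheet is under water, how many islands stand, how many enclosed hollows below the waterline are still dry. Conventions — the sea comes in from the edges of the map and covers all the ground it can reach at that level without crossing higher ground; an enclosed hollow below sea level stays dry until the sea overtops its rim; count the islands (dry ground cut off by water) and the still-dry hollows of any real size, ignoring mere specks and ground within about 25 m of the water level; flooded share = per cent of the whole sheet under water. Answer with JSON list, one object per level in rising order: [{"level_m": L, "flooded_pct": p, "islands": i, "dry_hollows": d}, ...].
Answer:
[{"level_m": 550, "flooded_pct": 21, "islands": 0, "dry_hollows": 0}, {"level_m": 650, "flooded_pct": 47, "islands": 0, "dry_hollows": 0}, {"level_m": 700, "flooded_pct": 70, "islands": 0, "dry_hollows": 0}]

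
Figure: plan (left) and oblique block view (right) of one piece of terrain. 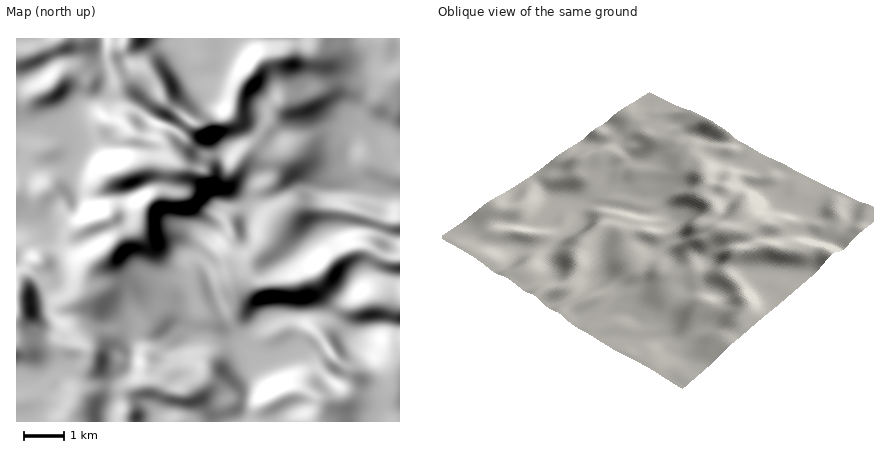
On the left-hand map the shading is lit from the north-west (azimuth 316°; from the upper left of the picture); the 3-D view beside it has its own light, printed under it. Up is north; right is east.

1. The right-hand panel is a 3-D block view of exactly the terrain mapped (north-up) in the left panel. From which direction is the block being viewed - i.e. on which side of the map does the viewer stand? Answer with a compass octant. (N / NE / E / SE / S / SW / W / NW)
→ NE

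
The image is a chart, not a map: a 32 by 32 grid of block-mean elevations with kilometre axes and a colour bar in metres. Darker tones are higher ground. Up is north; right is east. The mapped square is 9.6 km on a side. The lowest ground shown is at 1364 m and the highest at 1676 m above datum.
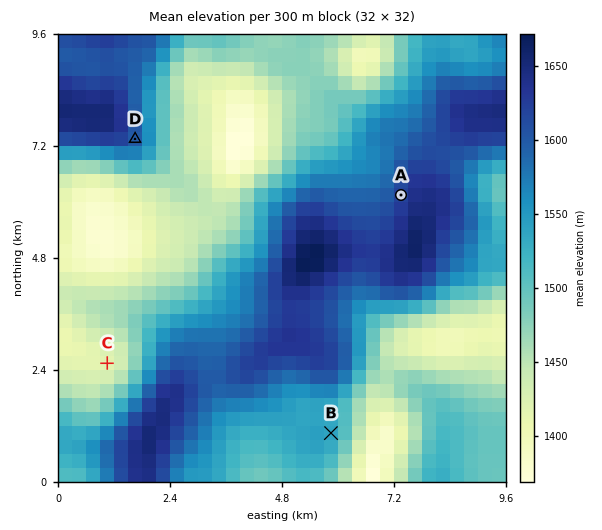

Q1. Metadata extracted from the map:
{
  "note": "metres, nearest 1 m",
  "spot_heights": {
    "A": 1620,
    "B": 1540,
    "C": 1417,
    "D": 1601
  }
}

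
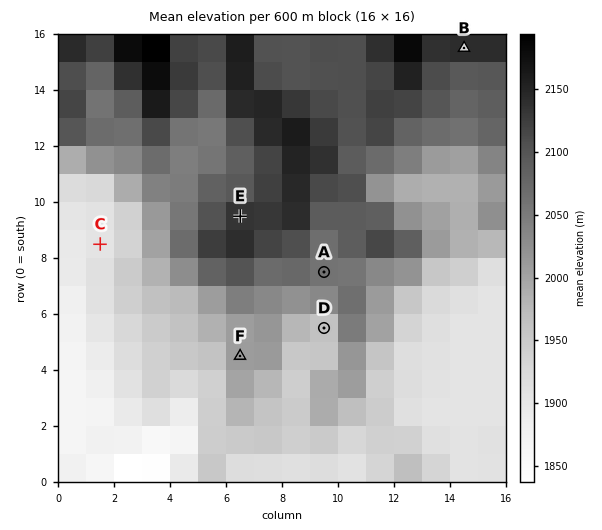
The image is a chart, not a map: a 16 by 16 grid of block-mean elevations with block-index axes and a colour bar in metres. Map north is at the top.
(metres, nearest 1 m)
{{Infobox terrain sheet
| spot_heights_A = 2059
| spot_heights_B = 2145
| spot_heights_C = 1902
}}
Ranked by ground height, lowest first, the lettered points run D F E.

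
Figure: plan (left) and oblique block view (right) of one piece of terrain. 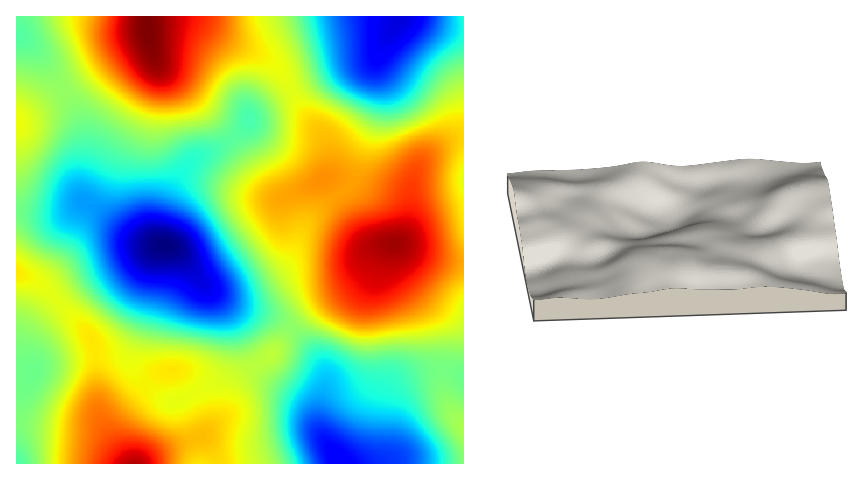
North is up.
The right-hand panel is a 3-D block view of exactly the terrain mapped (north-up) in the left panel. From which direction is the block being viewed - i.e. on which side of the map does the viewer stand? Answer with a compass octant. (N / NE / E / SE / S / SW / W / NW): E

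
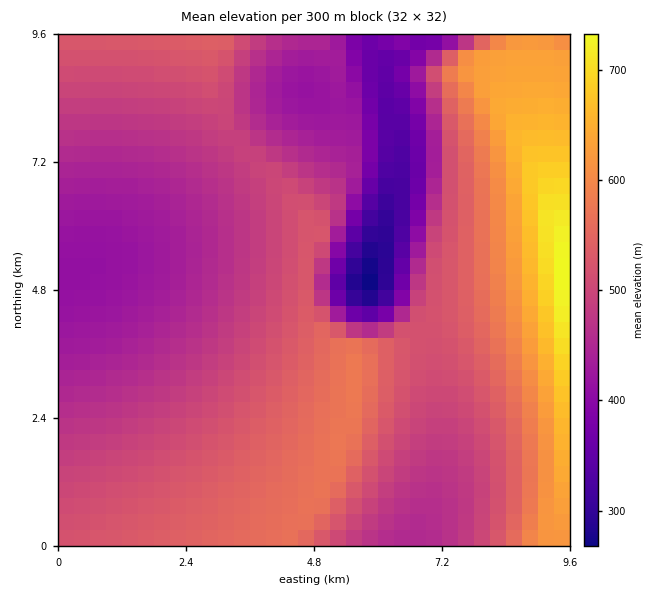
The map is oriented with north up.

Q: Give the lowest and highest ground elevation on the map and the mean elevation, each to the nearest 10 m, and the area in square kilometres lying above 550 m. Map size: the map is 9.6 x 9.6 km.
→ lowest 260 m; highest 740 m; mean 500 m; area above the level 21.6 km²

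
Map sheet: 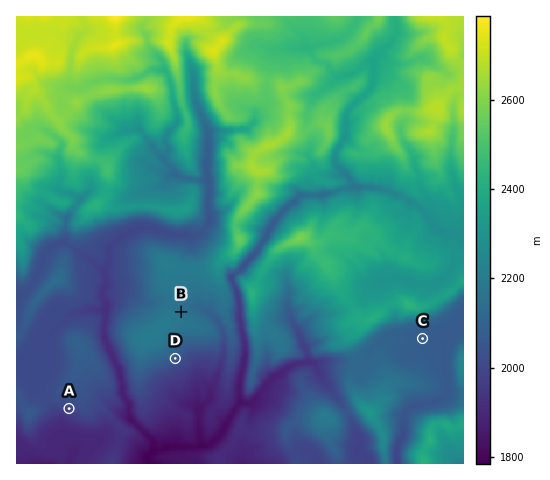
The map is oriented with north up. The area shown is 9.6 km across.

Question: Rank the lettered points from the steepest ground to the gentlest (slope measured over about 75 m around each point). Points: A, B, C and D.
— D A B C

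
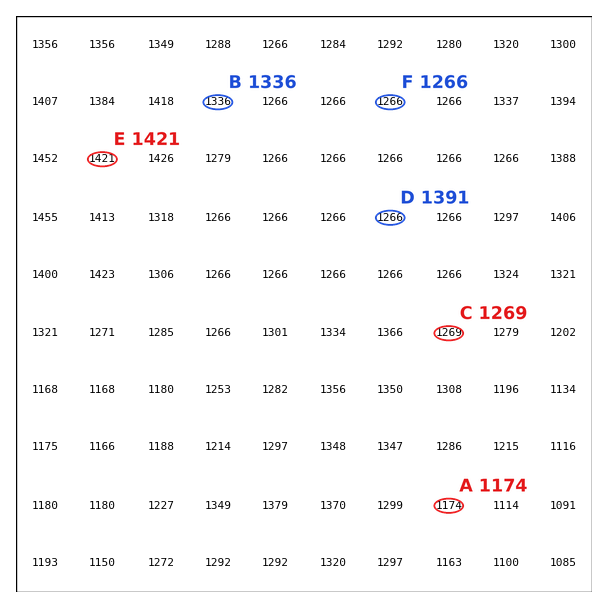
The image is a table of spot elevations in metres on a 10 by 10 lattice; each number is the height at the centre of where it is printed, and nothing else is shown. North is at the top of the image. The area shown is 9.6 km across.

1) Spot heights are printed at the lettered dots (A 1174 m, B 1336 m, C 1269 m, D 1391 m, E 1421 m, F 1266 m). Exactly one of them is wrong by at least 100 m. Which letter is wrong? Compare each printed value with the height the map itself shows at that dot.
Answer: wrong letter D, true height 1266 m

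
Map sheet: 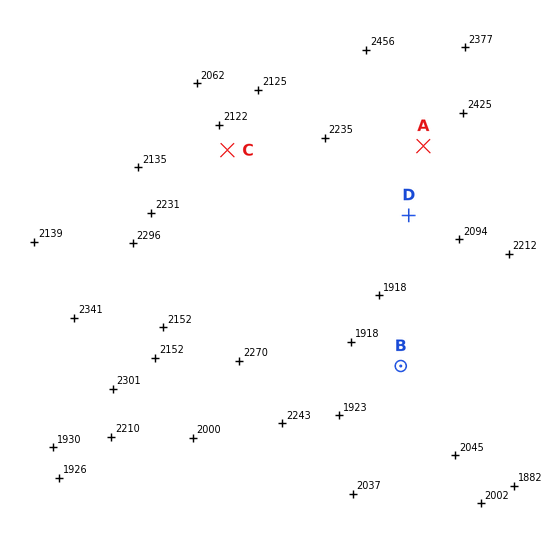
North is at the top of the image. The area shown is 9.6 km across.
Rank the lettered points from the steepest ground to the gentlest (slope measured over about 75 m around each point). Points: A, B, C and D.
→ A D C B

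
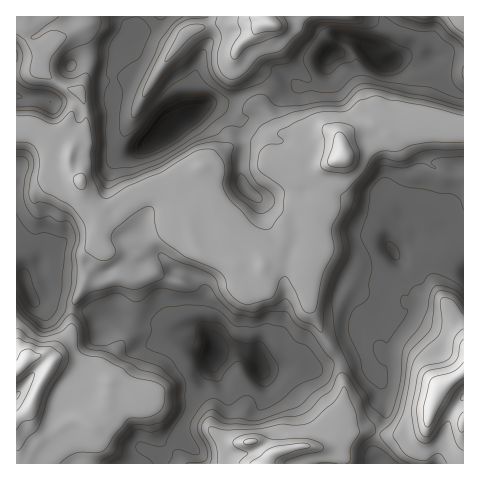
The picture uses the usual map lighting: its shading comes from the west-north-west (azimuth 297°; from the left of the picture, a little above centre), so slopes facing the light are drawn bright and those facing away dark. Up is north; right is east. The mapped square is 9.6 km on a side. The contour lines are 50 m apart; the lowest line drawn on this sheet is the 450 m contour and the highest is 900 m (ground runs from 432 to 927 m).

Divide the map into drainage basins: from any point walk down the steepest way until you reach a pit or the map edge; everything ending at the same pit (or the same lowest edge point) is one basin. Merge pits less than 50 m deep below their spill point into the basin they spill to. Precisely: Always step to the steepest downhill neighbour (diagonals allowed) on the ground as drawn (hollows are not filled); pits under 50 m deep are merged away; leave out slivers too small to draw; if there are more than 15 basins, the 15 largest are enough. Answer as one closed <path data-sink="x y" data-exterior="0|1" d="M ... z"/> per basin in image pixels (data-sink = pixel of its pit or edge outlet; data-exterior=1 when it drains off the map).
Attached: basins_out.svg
<path data-sink="214 351" data-exterior="0" d="M176 186l-4 5-25 0-16 11-15 16-18 5-2 9 5 18-14 22-2 11-12 22-2 27-17 21-2 9-12 20 22 12 8-2 11 1 13 11 4 3 7-1-14 18-10-4-10 0-19 11-10 0-4-2-7-8-3-12-12 10 1 44 324 1 1-5-6-5-16-7 5-1 9-13 9-26 1-23-4-22-18-29-13-32-1-36 4-8 5-18-1-16-7 7-8 2-17-1-3 12-17 16-5 10-17 0-17-8-22-6-7-6-6-14-2-13-11-21z"/><path data-sink="167 127" data-exterior="0" d="M263 16l-241 1 6 23 11 9 7 0-3 4-3 17 19 14 11 6 8 1 3 3 4 12 1 19-4 11-6 7-6 10-2 11 3 8 9 9 12 25 5 19 4-4 15-3 15-16 12-9 8-3 21 1 6-7-2 6 1 11 11 21 2 13 6 14 7 6 22 6 17 8 17 0 3-5-11-15-24-10-4-5-17-38-6-27 1-3 6-1 15-14 8-4 14-4 15 3 13 14 22 4 6 8-3 31 5 4-5 0-7 7-7 11 0 5 2 2 16 0 8-2 6-6-1-9-3-2 13-16 6-16 2-16 11-10-1-10-8-9-9 0-18 5-12-6-16-2-7-15-11-13-1-22-23-24-2-6 4-7 13-11 7-10 9-3z"/><path data-sink="393 252" data-exterior="0" d="M432 121l-15 0-21 12-10 0-11-7-11 0-21 9-1 3 1 17-11 10-2 16-6 16-13 16 6 15 0 11-5 18-4 8 1 36 13 32 18 29 4 22-1 23-7 18-1 9 4-3 30-1 14 5 16 0 20-5 9-6 10-35 26-18 0-242z"/><path data-sink="369 48" data-exterior="0" d="M463 16l-199 0 4 6-9 3-5 8-15 13-4 10 24 25 2 6 0 18 11 13 7 15 16 2 12 6 18-5 9 0 7 8 2-9 21-9 11 0 11 7 10 0 21-12 15 0 31 7z"/><path data-sink="26 281" data-exterior="0" d="M26 128l-10 1 1 241 11-13 14-1 9 8 3-11 17-21 2-27 12-22 2-11 14-22-5-18-1-18-15-33-10-12 0-11-14-1-4-2-3-3-1-12-12-8z"/><path data-sink="245 188" data-exterior="0" d="M253 143l-23 4-13 8-10 10-6 1-1 3 6 27 17 38 4 5 24 10 12 14 18-20 2-5 0-13 7-11 7-7 5 0-5-4 3-31-6-8-22-4-13-14z"/><path data-sink="17 96" data-exterior="1" d="M21 16l-5 1 0 110 20 5 12 8 1 12 3 3 16 3 5-12 12-15 1-16-2-14-6-10-8-1-11-6-19-14 3-17 2-3-11-4-6-6-4-20z"/><path data-sink="382 463" data-exterior="1" d="M426 426l-7 4-20 5-16 0-14-5-30 1-14 15-3 1 14 7 6 5 0 5 82 0z"/><path data-sink="17 396" data-exterior="1" d="M42 356l-14 1-12 13 1 48 12-9 8-20 13-22-1-6z"/>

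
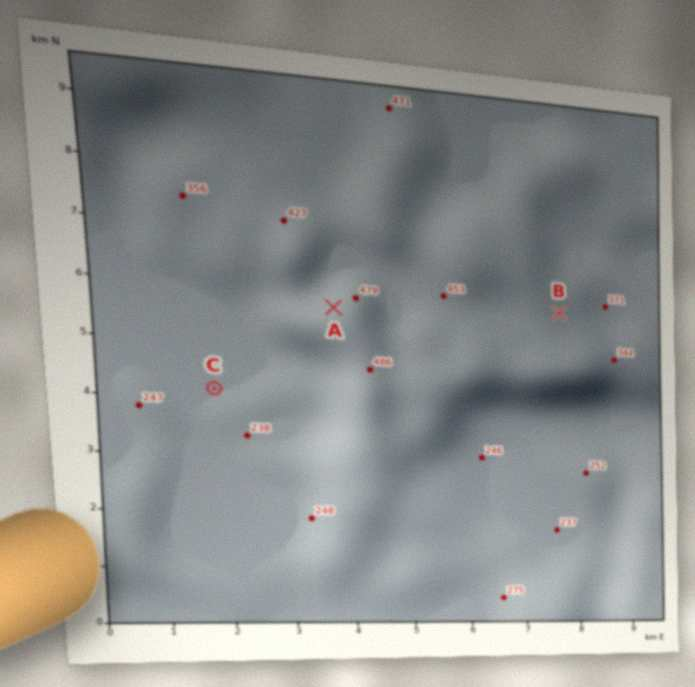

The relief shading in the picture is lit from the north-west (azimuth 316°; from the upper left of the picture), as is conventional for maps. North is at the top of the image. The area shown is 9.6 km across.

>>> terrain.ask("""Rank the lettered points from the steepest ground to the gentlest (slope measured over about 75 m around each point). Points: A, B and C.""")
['A', 'B', 'C']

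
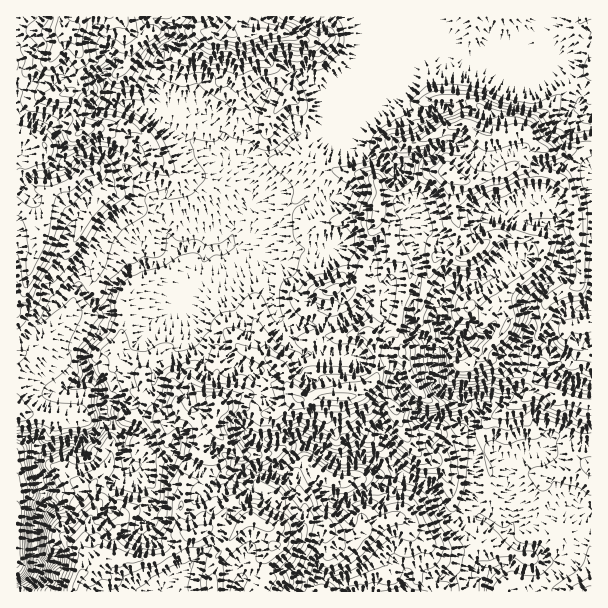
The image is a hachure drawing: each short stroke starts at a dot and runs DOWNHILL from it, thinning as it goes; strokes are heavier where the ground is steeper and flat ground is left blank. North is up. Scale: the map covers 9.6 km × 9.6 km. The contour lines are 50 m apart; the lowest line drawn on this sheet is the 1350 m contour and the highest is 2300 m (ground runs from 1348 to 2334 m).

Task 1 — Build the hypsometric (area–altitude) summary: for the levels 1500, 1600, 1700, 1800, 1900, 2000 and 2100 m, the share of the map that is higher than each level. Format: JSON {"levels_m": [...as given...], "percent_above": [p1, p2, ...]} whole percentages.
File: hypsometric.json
{"levels_m": [1500, 1600, 1700, 1800, 1900, 2000, 2100], "percent_above": [92, 89, 84, 69, 40, 23, 9]}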